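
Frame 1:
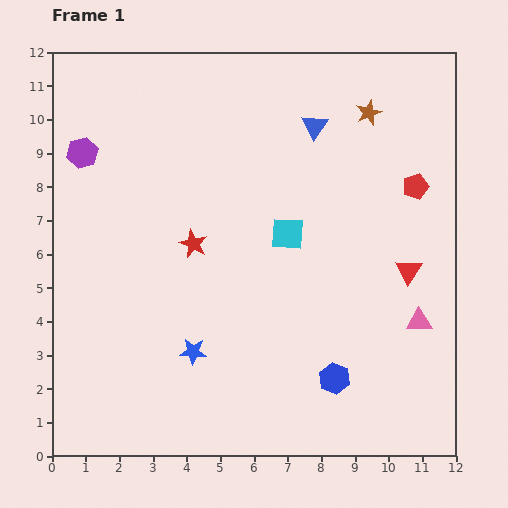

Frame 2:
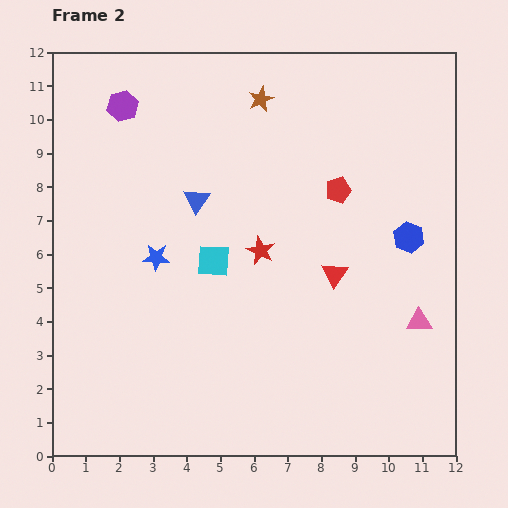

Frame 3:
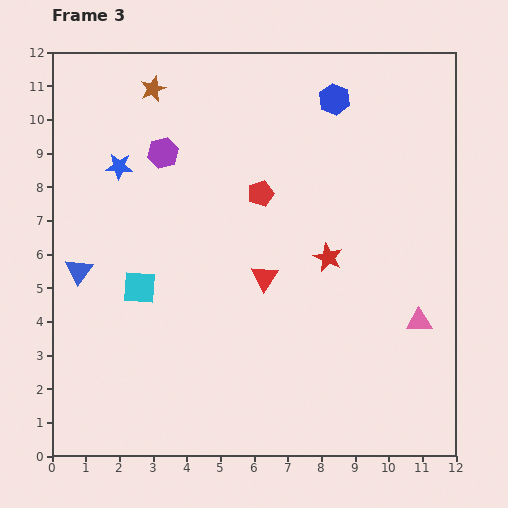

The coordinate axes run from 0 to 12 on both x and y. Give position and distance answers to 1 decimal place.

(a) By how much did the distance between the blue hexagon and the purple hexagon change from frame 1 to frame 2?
-0.7

Distance in frame 1: 10.1. Distance in frame 2: 9.4.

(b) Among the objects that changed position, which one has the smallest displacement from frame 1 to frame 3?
the purple hexagon

(moved 2.4)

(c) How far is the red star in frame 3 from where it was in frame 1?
4.0

The red star moved from (4.2, 6.3) to (8.2, 5.9), a distance of √(4.0² + 0.4²) ≈ 4.0.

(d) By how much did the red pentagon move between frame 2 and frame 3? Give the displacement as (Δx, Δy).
(-2.3, -0.1)

The red pentagon was at (8.5, 7.9) in frame 2 and (6.2, 7.8) in frame 3.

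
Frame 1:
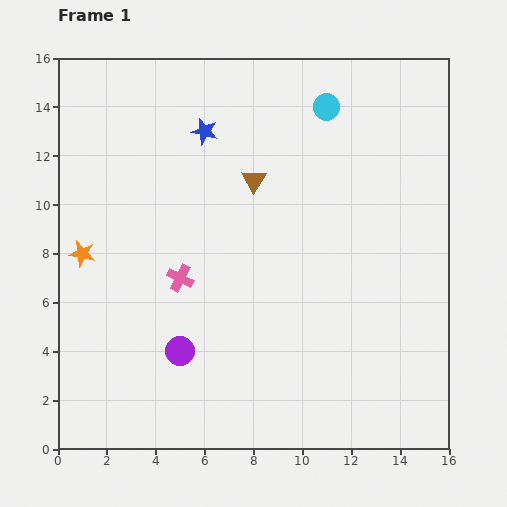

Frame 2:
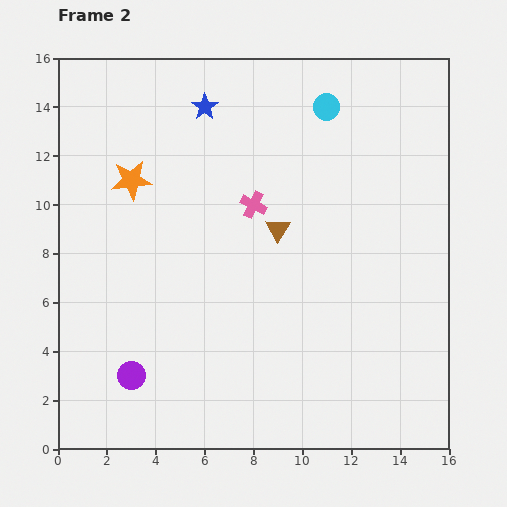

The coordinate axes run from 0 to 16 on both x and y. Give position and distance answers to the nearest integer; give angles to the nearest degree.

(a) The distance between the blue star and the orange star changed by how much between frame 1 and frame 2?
-3

Distance in frame 1: 7. Distance in frame 2: 4.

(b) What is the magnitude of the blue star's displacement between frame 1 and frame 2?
1

The blue star moved from (6, 13) to (6, 14), a distance of √(0² + 1²) ≈ 1.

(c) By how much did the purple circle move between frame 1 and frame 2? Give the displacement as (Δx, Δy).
(-2, -1)

The purple circle was at (5, 4) in frame 1 and (3, 3) in frame 2.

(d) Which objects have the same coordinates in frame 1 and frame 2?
the cyan circle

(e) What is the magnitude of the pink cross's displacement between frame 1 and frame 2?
4

The pink cross moved from (5, 7) to (8, 10), a distance of √(3² + 3²) ≈ 4.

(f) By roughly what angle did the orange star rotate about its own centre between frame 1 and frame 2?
19° counter-clockwise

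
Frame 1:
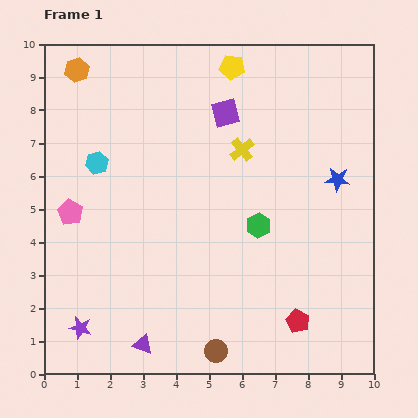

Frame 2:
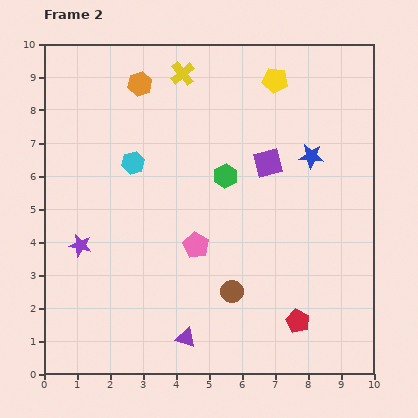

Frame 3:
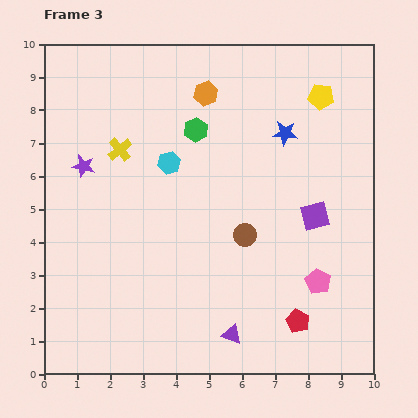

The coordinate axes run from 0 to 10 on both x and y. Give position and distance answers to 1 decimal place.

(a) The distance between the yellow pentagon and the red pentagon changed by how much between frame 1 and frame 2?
-0.7

Distance in frame 1: 8.0. Distance in frame 2: 7.3.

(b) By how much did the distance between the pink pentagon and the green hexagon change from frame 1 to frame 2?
-3.4

Distance in frame 1: 5.7. Distance in frame 2: 2.3.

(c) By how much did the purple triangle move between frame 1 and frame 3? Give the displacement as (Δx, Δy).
(2.7, 0.3)

The purple triangle was at (3.0, 0.9) in frame 1 and (5.7, 1.2) in frame 3.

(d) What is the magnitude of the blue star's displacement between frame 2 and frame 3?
1.1

The blue star moved from (8.1, 6.6) to (7.3, 7.3), a distance of √(0.8² + 0.7²) ≈ 1.1.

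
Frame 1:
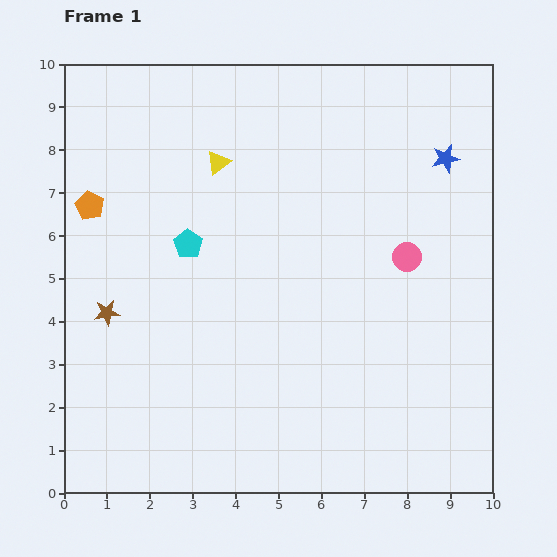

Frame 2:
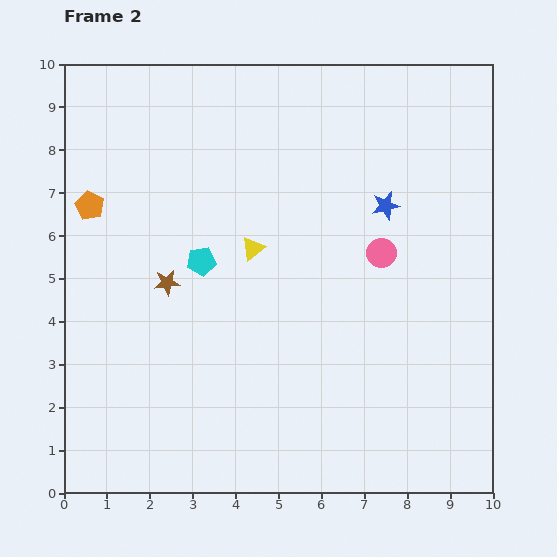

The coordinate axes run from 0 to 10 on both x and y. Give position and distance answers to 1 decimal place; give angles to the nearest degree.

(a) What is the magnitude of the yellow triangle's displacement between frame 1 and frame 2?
2.2

The yellow triangle moved from (3.6, 7.7) to (4.4, 5.7), a distance of √(0.8² + 2.0²) ≈ 2.2.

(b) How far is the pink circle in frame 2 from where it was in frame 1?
0.6

The pink circle moved from (8.0, 5.5) to (7.4, 5.6), a distance of √(0.6² + 0.1²) ≈ 0.6.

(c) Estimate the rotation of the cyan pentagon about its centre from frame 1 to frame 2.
30° clockwise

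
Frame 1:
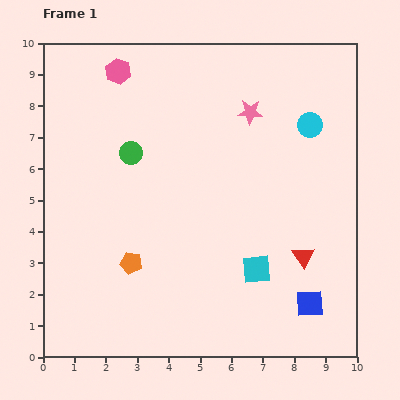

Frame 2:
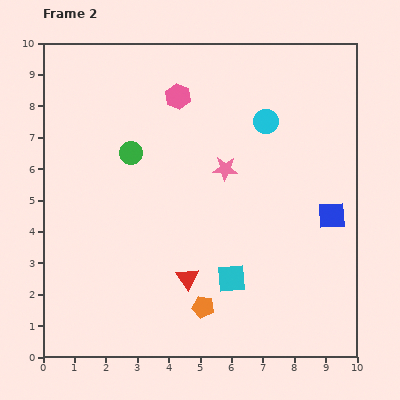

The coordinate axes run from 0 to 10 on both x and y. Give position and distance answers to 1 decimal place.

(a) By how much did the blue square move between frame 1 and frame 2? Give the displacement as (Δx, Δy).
(0.7, 2.8)

The blue square was at (8.5, 1.7) in frame 1 and (9.2, 4.5) in frame 2.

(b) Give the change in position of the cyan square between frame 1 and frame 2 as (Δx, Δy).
(-0.8, -0.3)

The cyan square was at (6.8, 2.8) in frame 1 and (6.0, 2.5) in frame 2.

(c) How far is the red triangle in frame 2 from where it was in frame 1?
3.8

The red triangle moved from (8.3, 3.2) to (4.6, 2.5), a distance of √(3.7² + 0.7²) ≈ 3.8.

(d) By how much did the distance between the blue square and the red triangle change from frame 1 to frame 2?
+3.5

Distance in frame 1: 1.5. Distance in frame 2: 5.0.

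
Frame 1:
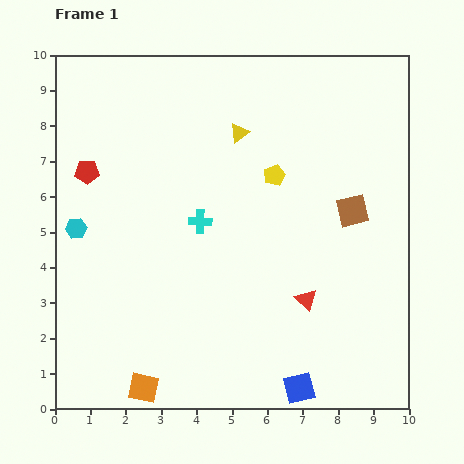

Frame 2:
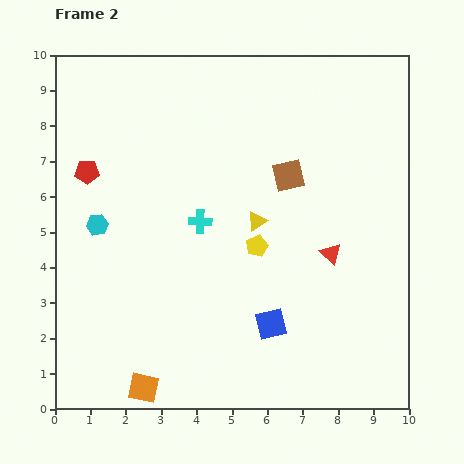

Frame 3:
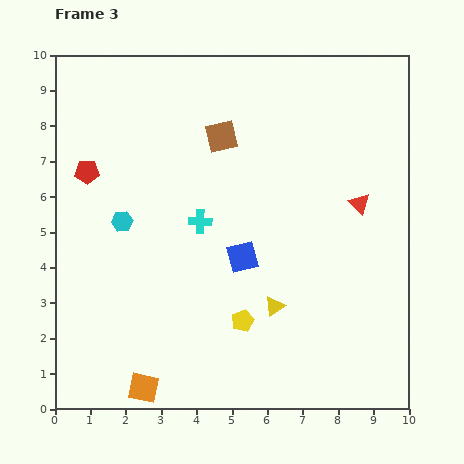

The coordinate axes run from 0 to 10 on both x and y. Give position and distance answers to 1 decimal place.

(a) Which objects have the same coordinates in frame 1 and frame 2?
the cyan cross, the red pentagon, the orange square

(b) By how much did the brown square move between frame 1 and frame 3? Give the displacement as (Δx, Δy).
(-3.7, 2.1)

The brown square was at (8.4, 5.6) in frame 1 and (4.7, 7.7) in frame 3.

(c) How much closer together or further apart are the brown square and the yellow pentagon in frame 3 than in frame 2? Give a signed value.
+3.0

Distance in frame 2: 2.2. Distance in frame 3: 5.2.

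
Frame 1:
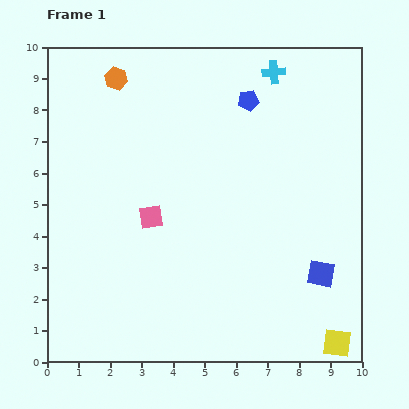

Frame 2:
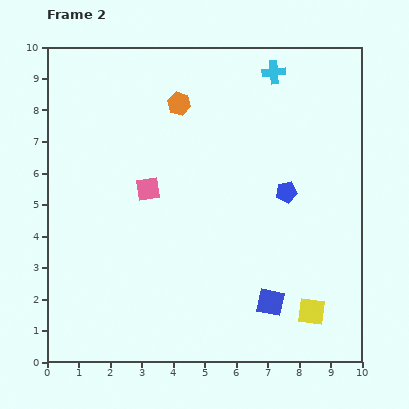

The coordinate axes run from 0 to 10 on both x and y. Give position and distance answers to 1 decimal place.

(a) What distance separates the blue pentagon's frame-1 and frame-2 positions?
3.1

The blue pentagon moved from (6.4, 8.3) to (7.6, 5.4), a distance of √(1.2² + 2.9²) ≈ 3.1.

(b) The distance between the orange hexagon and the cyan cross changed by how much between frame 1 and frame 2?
-1.8

Distance in frame 1: 5.0. Distance in frame 2: 3.2.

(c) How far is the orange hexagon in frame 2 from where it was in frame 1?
2.2

The orange hexagon moved from (2.2, 9.0) to (4.2, 8.2), a distance of √(2.0² + 0.8²) ≈ 2.2.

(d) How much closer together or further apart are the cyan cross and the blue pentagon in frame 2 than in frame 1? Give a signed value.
+2.6

Distance in frame 1: 1.2. Distance in frame 2: 3.8.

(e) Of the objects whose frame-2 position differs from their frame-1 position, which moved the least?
the pink square

(moved 0.9)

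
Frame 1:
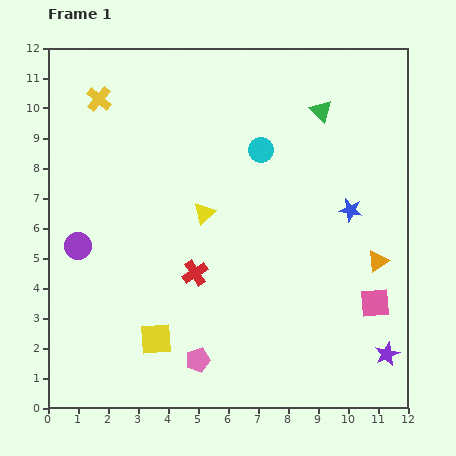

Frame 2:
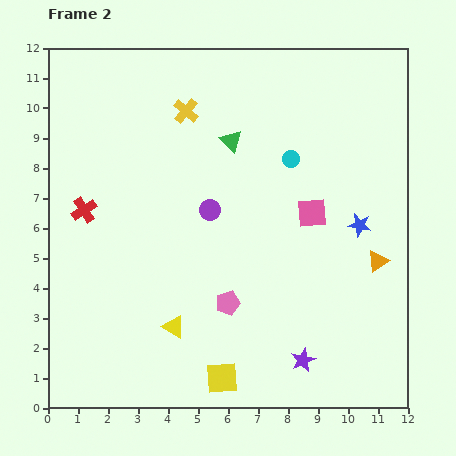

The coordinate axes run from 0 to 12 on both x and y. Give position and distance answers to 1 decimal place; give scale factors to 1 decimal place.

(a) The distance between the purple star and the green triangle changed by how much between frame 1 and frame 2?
-0.7

Distance in frame 1: 8.4. Distance in frame 2: 7.7.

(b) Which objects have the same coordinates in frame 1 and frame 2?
the orange triangle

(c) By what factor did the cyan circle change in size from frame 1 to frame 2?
0.7×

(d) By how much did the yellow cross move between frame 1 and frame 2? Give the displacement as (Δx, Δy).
(2.9, -0.4)

The yellow cross was at (1.7, 10.3) in frame 1 and (4.6, 9.9) in frame 2.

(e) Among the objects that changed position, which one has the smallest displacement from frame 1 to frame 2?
the blue star

(moved 0.6)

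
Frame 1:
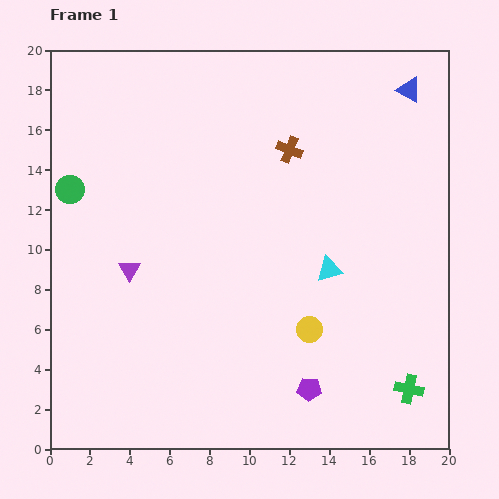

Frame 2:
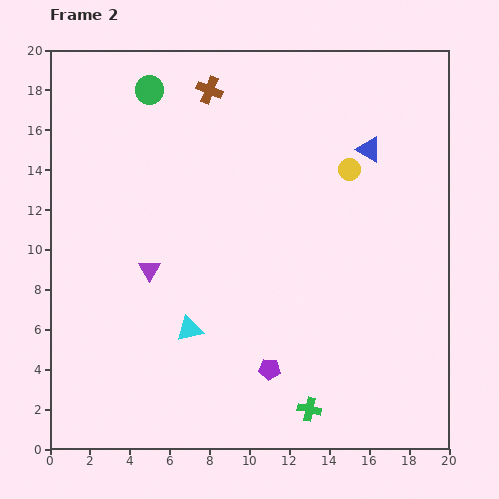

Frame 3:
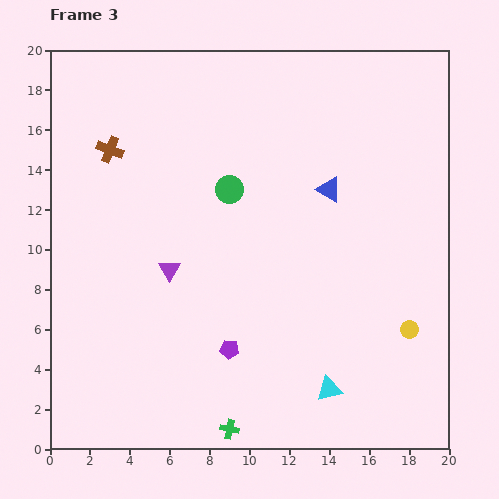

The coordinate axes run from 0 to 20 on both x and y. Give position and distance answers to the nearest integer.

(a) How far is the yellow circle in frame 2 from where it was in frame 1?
8

The yellow circle moved from (13, 6) to (15, 14), a distance of √(2² + 8²) ≈ 8.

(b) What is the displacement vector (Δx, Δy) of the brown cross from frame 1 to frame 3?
(-9, 0)

The brown cross was at (12, 15) in frame 1 and (3, 15) in frame 3.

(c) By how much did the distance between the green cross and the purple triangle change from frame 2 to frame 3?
-2

Distance in frame 2: 11. Distance in frame 3: 9.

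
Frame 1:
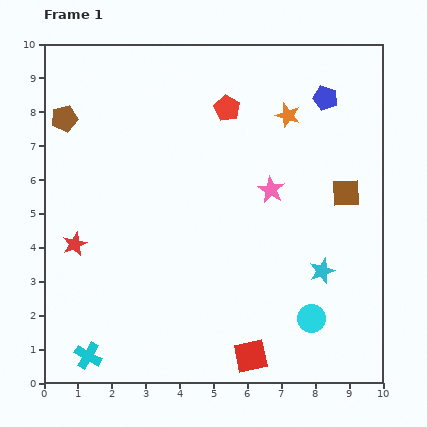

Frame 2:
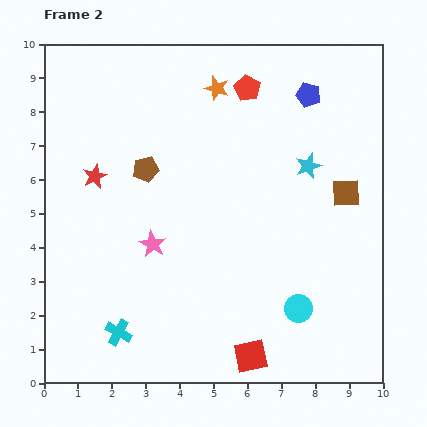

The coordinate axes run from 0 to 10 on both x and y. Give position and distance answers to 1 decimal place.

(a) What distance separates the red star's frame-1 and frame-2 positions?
2.1

The red star moved from (0.9, 4.1) to (1.5, 6.1), a distance of √(0.6² + 2.0²) ≈ 2.1.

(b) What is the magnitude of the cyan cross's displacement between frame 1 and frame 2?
1.1

The cyan cross moved from (1.3, 0.8) to (2.2, 1.5), a distance of √(0.9² + 0.7²) ≈ 1.1.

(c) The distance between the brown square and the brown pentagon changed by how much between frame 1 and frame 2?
-2.7

Distance in frame 1: 8.6. Distance in frame 2: 5.9.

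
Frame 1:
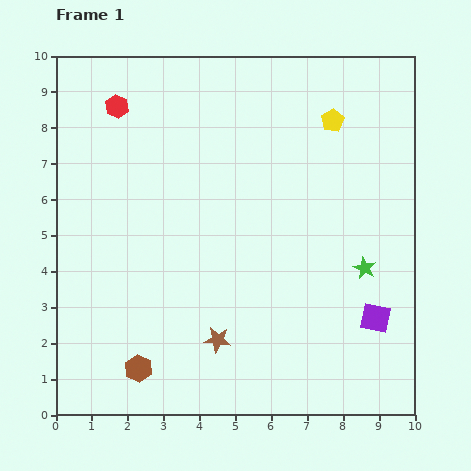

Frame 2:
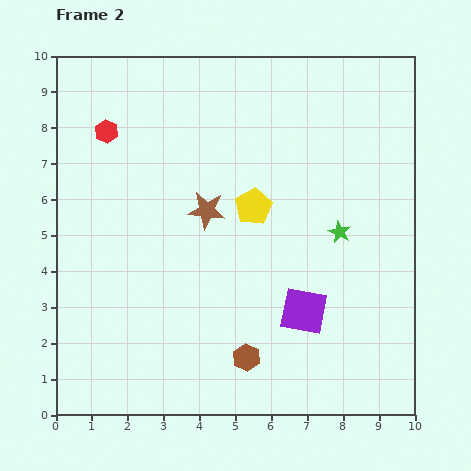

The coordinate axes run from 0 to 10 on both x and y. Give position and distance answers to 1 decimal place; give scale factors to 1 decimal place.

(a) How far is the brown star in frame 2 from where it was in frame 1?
3.6

The brown star moved from (4.5, 2.1) to (4.2, 5.7), a distance of √(0.3² + 3.6²) ≈ 3.6.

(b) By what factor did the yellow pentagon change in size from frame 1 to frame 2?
1.6×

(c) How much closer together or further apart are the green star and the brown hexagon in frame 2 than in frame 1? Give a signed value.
-2.5

Distance in frame 1: 6.9. Distance in frame 2: 4.4.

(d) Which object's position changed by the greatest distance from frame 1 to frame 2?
the brown star

(moved 3.6; next 3.3)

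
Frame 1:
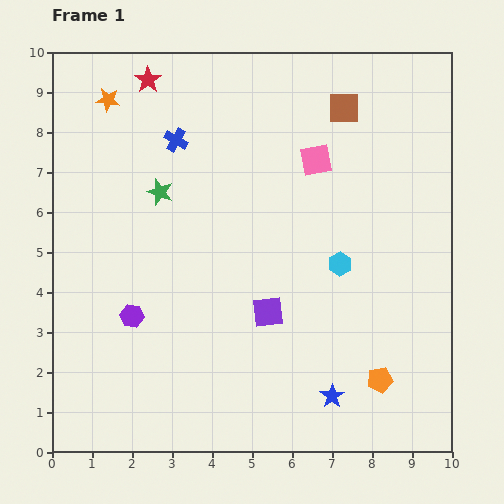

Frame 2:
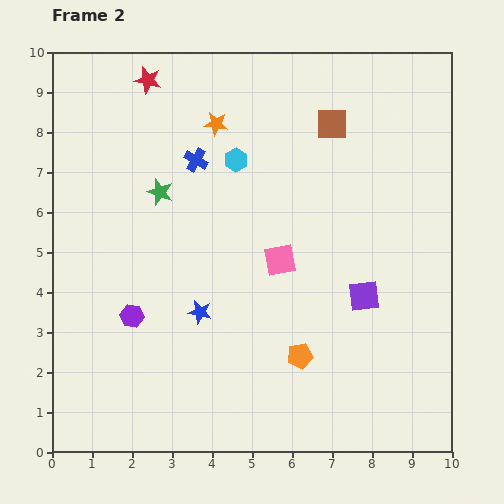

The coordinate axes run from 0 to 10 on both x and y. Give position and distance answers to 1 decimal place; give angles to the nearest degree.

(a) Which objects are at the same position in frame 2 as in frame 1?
the purple hexagon, the green star, the red star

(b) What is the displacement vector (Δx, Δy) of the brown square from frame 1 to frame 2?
(-0.3, -0.4)

The brown square was at (7.3, 8.6) in frame 1 and (7.0, 8.2) in frame 2.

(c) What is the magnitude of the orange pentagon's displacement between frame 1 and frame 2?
2.1

The orange pentagon moved from (8.2, 1.8) to (6.2, 2.4), a distance of √(2.0² + 0.6²) ≈ 2.1.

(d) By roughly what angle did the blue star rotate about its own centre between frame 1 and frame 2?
24° counter-clockwise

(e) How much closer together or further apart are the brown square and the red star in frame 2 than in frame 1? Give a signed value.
-0.2

Distance in frame 1: 4.9. Distance in frame 2: 4.7.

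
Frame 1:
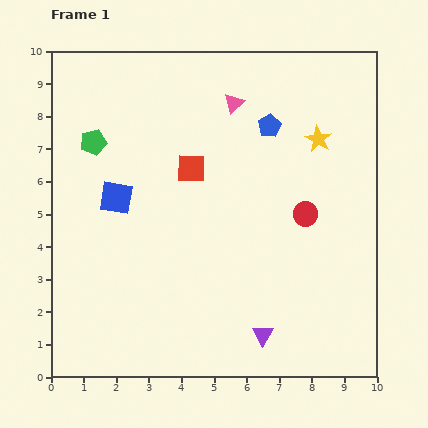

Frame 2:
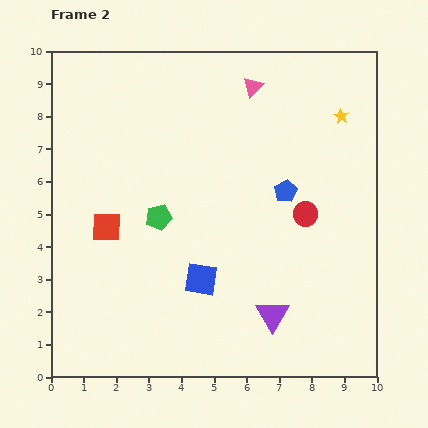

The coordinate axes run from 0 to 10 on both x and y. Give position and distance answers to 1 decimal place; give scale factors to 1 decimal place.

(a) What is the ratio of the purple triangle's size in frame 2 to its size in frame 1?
1.5×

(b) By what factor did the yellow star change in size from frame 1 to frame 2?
0.6×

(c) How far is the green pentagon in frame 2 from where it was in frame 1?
3.0

The green pentagon moved from (1.3, 7.2) to (3.3, 4.9), a distance of √(2.0² + 2.3²) ≈ 3.0.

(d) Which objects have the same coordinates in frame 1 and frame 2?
the red circle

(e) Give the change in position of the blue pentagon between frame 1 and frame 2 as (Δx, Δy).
(0.5, -2.0)

The blue pentagon was at (6.7, 7.7) in frame 1 and (7.2, 5.7) in frame 2.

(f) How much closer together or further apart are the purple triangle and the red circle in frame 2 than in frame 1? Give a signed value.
-0.6

Distance in frame 1: 3.9. Distance in frame 2: 3.3.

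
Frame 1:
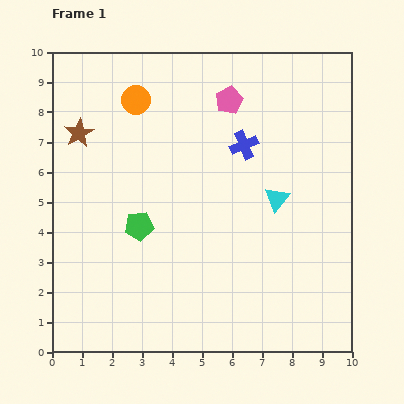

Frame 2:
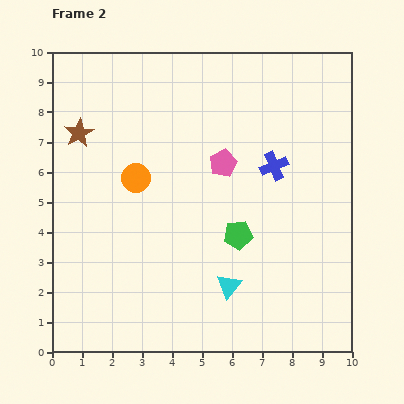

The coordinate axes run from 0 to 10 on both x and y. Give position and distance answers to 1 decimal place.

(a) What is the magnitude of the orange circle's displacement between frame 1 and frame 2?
2.6

The orange circle moved from (2.8, 8.4) to (2.8, 5.8), a distance of √(0.0² + 2.6²) ≈ 2.6.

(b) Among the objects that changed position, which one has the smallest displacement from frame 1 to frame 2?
the blue cross

(moved 1.2)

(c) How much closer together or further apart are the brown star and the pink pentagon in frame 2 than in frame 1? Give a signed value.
-0.2

Distance in frame 1: 5.1. Distance in frame 2: 4.9.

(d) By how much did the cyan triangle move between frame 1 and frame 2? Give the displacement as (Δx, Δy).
(-1.6, -2.9)

The cyan triangle was at (7.5, 5.1) in frame 1 and (5.9, 2.2) in frame 2.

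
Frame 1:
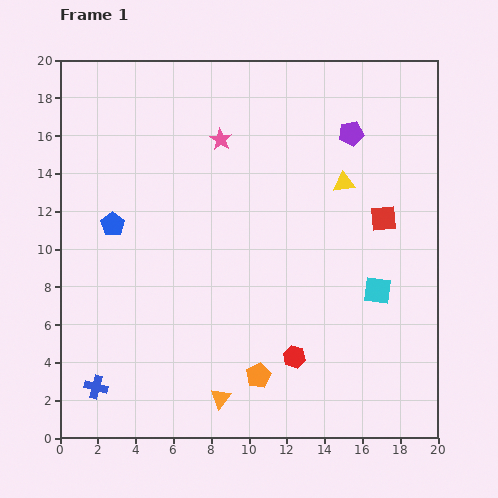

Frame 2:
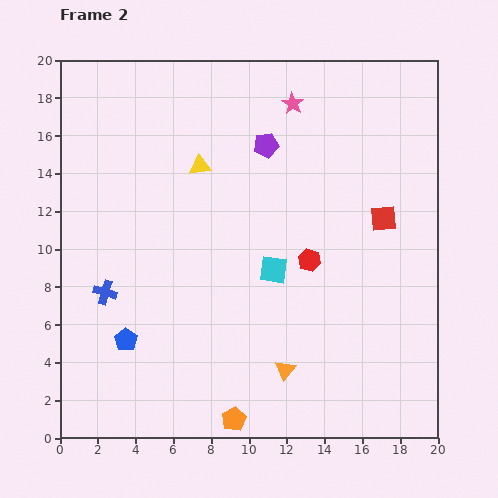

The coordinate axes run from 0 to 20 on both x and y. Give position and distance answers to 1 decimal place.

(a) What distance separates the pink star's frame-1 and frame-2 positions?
4.2

The pink star moved from (8.5, 15.8) to (12.3, 17.7), a distance of √(3.8² + 1.9²) ≈ 4.2.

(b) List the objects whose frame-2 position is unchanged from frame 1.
the red square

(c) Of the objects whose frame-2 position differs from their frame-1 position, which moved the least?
the orange pentagon

(moved 2.6)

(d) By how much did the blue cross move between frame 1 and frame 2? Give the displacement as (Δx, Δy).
(0.5, 5.0)

The blue cross was at (1.9, 2.7) in frame 1 and (2.4, 7.7) in frame 2.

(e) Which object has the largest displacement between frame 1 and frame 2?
the yellow triangle

(moved 7.7; next 6.1)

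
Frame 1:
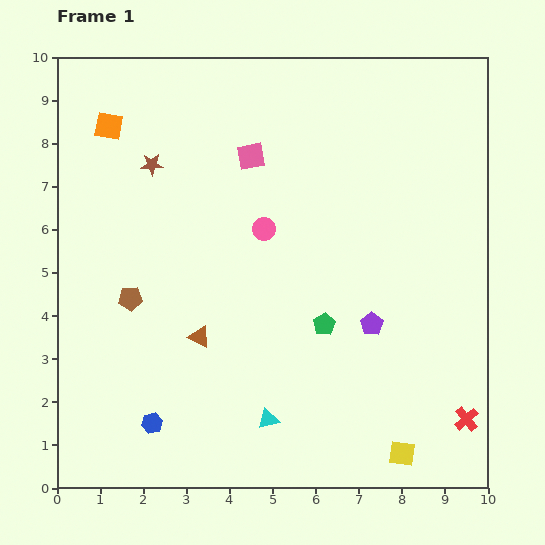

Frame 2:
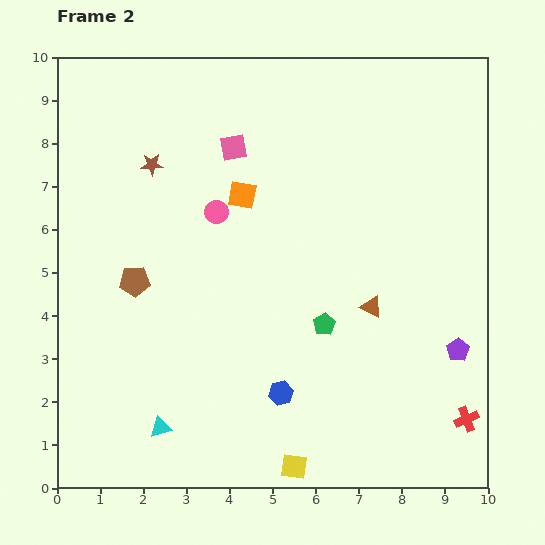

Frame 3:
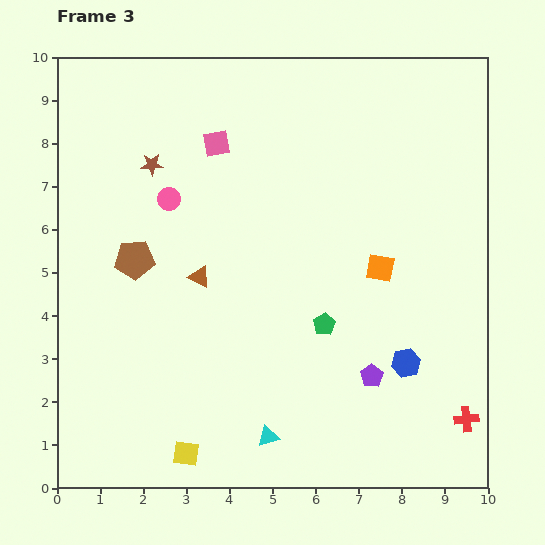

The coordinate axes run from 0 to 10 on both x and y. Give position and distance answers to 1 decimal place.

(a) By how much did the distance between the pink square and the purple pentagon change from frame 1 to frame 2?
+2.2

Distance in frame 1: 4.8. Distance in frame 2: 7.0.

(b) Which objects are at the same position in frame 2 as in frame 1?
the red cross, the green pentagon, the brown star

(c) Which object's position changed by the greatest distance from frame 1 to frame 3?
the orange square

(moved 7.1; next 6.1)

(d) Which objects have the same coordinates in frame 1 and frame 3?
the red cross, the green pentagon, the brown star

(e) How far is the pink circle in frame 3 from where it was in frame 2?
1.1

The pink circle moved from (3.7, 6.4) to (2.6, 6.7), a distance of √(1.1² + 0.3²) ≈ 1.1.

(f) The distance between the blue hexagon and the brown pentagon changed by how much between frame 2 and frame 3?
+2.4

Distance in frame 2: 4.3. Distance in frame 3: 6.7.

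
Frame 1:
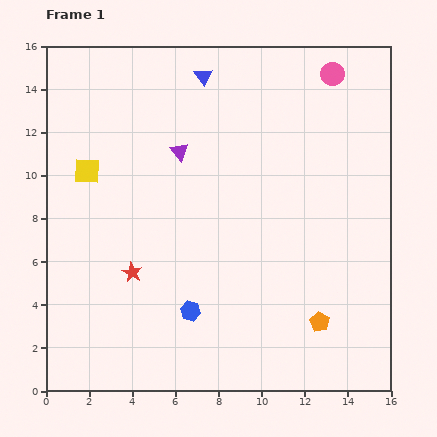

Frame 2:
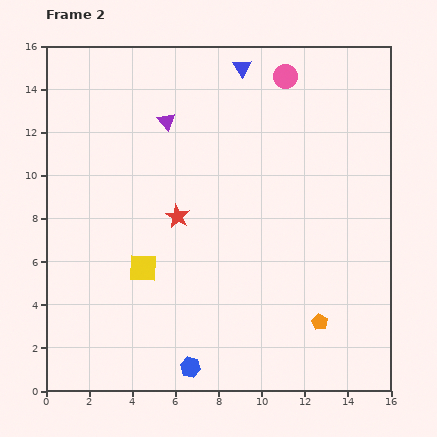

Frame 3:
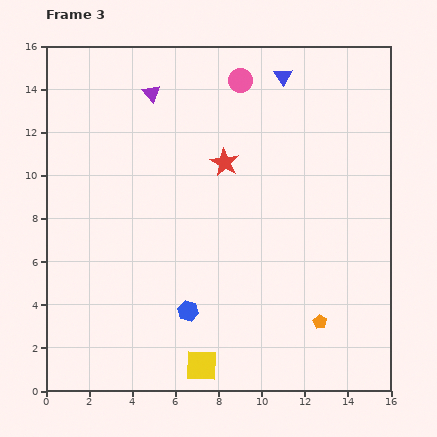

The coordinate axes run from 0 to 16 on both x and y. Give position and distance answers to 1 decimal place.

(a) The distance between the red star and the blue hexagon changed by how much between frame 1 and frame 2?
+3.8

Distance in frame 1: 3.2. Distance in frame 2: 7.0.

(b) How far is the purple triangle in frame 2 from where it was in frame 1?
1.5

The purple triangle moved from (6.2, 11.1) to (5.6, 12.5), a distance of √(0.6² + 1.4²) ≈ 1.5.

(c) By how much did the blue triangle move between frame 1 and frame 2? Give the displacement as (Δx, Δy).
(1.8, 0.4)

The blue triangle was at (7.3, 14.6) in frame 1 and (9.1, 15.0) in frame 2.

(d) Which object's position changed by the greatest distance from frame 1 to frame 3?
the yellow square

(moved 10.4; next 6.7)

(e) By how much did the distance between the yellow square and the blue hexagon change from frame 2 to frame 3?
-2.5

Distance in frame 2: 5.1. Distance in frame 3: 2.6.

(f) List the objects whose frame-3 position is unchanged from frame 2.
the orange pentagon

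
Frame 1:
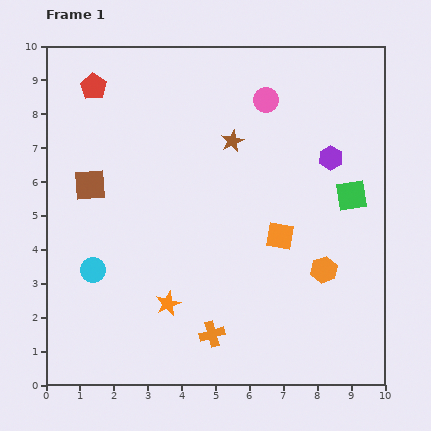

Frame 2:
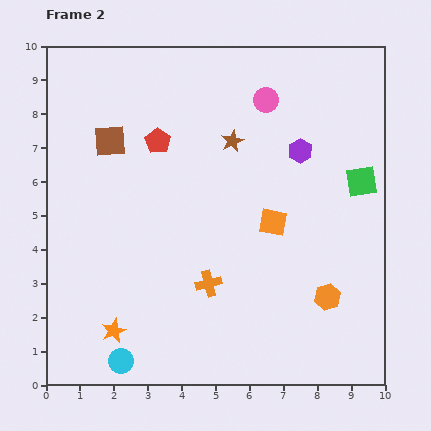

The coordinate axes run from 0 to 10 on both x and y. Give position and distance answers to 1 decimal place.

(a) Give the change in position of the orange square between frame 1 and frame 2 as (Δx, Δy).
(-0.2, 0.4)

The orange square was at (6.9, 4.4) in frame 1 and (6.7, 4.8) in frame 2.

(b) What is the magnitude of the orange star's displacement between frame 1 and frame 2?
1.8

The orange star moved from (3.6, 2.4) to (2.0, 1.6), a distance of √(1.6² + 0.8²) ≈ 1.8.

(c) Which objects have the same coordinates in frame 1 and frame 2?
the pink circle, the brown star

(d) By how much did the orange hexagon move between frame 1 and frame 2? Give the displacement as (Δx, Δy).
(0.1, -0.8)

The orange hexagon was at (8.2, 3.4) in frame 1 and (8.3, 2.6) in frame 2.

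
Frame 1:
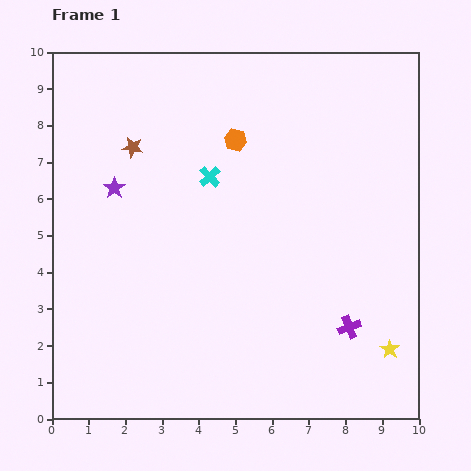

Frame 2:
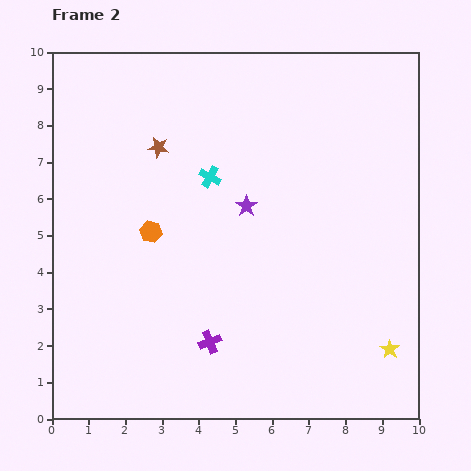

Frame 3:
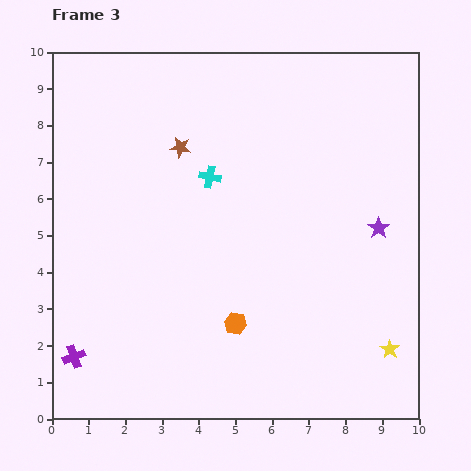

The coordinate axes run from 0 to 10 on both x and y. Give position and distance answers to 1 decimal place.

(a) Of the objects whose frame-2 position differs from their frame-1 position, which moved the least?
the brown star

(moved 0.7)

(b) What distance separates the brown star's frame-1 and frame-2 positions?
0.7

The brown star moved from (2.2, 7.4) to (2.9, 7.4), a distance of √(0.7² + 0.0²) ≈ 0.7.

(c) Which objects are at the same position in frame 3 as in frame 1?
the cyan cross, the yellow star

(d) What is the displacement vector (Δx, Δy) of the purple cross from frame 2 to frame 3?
(-3.7, -0.4)

The purple cross was at (4.3, 2.1) in frame 2 and (0.6, 1.7) in frame 3.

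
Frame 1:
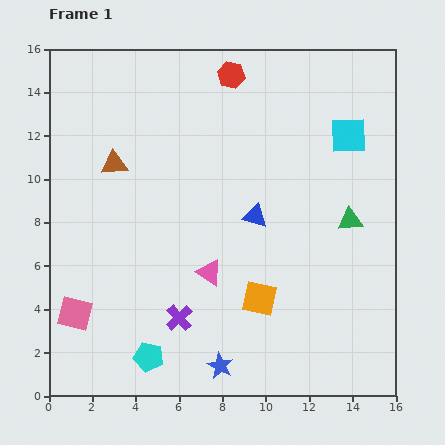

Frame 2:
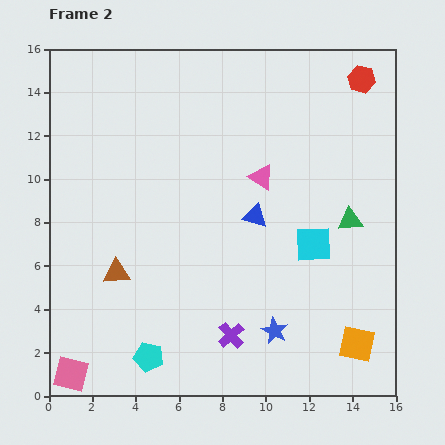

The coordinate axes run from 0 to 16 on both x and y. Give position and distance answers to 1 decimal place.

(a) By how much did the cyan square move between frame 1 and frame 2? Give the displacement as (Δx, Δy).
(-1.6, -5.0)

The cyan square was at (13.8, 12.0) in frame 1 and (12.2, 7.0) in frame 2.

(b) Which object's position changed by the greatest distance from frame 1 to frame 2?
the red hexagon

(moved 6.0; next 5.2)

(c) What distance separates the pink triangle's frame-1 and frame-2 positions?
5.0

The pink triangle moved from (7.4, 5.7) to (9.8, 10.1), a distance of √(2.4² + 4.4²) ≈ 5.0.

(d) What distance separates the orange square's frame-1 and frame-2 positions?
5.0

The orange square moved from (9.7, 4.5) to (14.2, 2.4), a distance of √(4.5² + 2.1²) ≈ 5.0.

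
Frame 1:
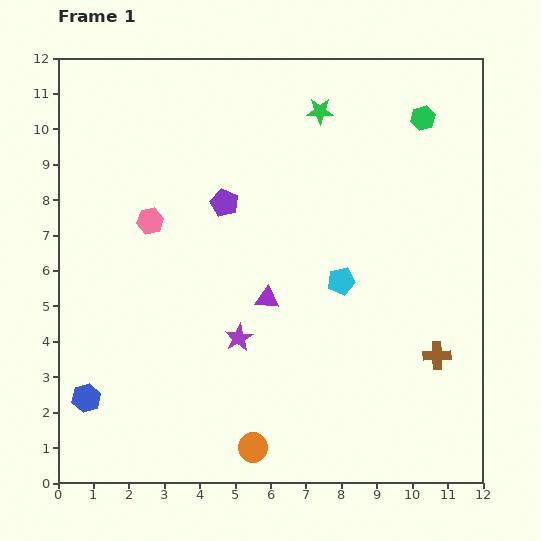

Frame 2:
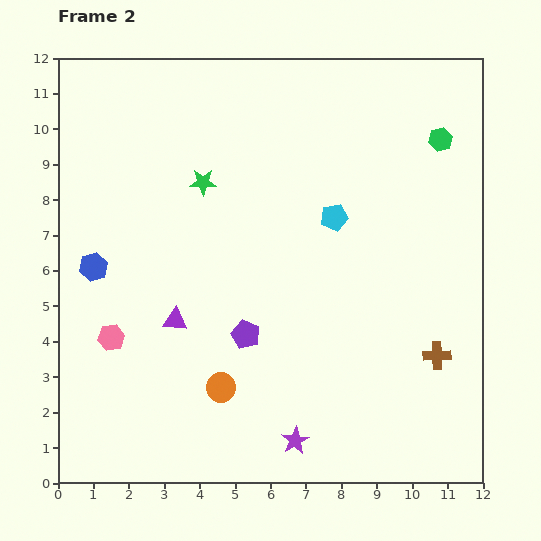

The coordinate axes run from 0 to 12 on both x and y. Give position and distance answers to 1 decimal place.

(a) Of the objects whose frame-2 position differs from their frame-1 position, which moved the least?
the green hexagon

(moved 0.8)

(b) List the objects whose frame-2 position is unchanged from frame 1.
the brown cross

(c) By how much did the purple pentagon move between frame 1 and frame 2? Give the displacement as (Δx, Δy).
(0.6, -3.7)

The purple pentagon was at (4.7, 7.9) in frame 1 and (5.3, 4.2) in frame 2.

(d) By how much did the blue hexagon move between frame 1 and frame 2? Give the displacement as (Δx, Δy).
(0.2, 3.7)

The blue hexagon was at (0.8, 2.4) in frame 1 and (1.0, 6.1) in frame 2.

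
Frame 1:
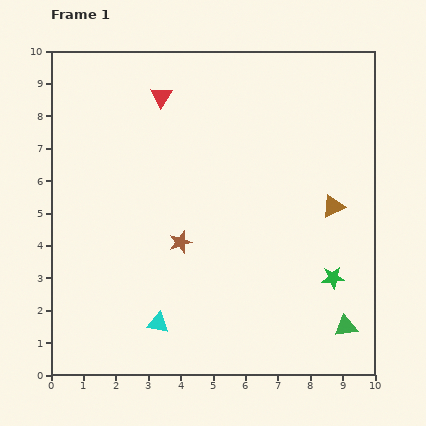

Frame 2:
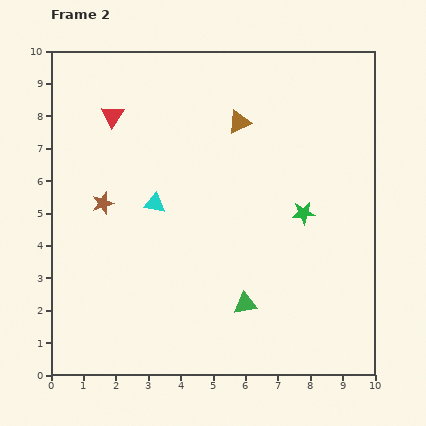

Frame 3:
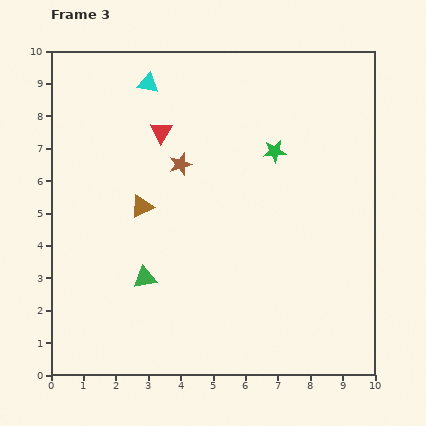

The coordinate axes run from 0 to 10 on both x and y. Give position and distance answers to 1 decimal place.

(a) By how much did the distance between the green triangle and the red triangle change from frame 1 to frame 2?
-2.0

Distance in frame 1: 9.1. Distance in frame 2: 7.1.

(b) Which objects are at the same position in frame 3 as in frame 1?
none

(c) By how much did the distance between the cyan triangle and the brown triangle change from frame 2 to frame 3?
+0.2

Distance in frame 2: 3.6. Distance in frame 3: 3.8.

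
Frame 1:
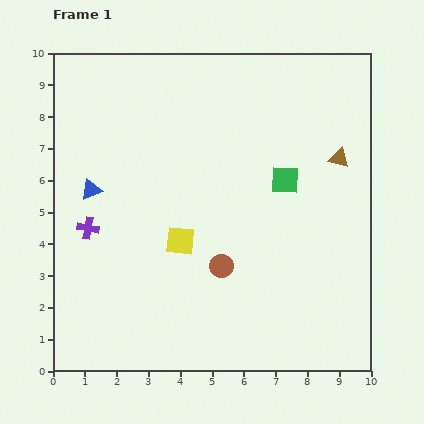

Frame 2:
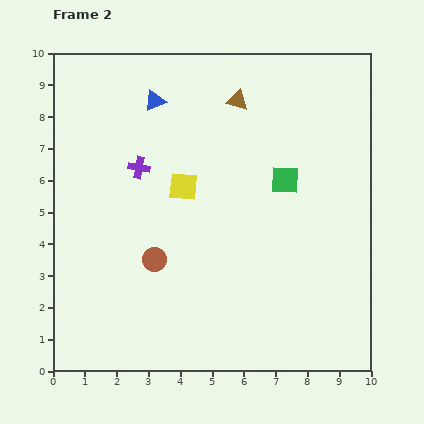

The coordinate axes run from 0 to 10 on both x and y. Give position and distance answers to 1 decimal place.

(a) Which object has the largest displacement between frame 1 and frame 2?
the brown triangle

(moved 3.7; next 3.4)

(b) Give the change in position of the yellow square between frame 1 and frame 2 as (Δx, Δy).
(0.1, 1.7)

The yellow square was at (4.0, 4.1) in frame 1 and (4.1, 5.8) in frame 2.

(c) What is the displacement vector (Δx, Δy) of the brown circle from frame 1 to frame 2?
(-2.1, 0.2)

The brown circle was at (5.3, 3.3) in frame 1 and (3.2, 3.5) in frame 2.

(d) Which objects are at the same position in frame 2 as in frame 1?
the green square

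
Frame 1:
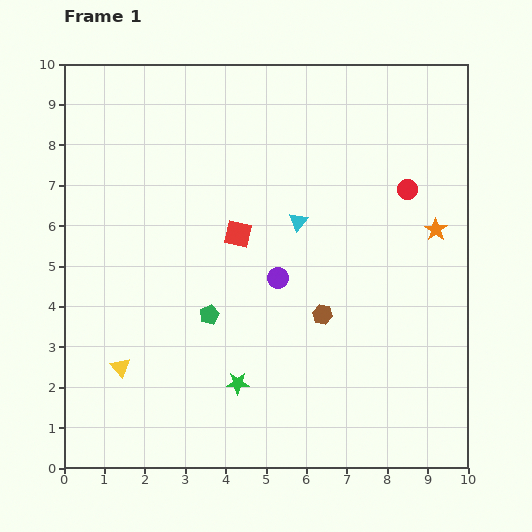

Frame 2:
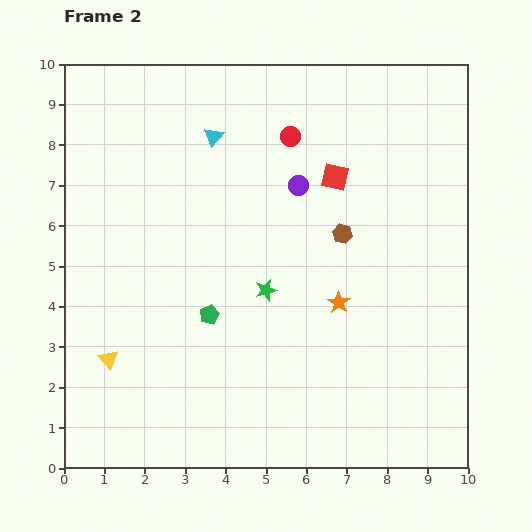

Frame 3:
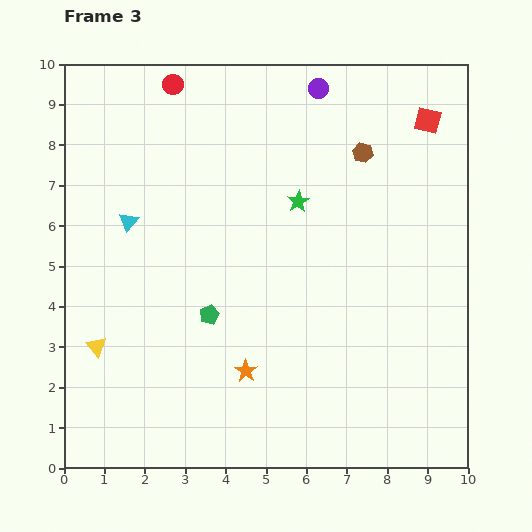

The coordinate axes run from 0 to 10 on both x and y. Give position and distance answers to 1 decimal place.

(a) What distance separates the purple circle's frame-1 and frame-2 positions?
2.4

The purple circle moved from (5.3, 4.7) to (5.8, 7.0), a distance of √(0.5² + 2.3²) ≈ 2.4.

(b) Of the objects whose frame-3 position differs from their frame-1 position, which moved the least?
the yellow triangle

(moved 0.8)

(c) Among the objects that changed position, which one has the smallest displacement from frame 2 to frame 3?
the yellow triangle

(moved 0.4)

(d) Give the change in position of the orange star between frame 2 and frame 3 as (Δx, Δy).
(-2.3, -1.7)

The orange star was at (6.8, 4.1) in frame 2 and (4.5, 2.4) in frame 3.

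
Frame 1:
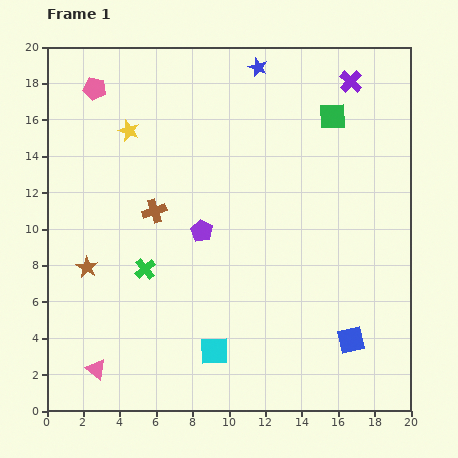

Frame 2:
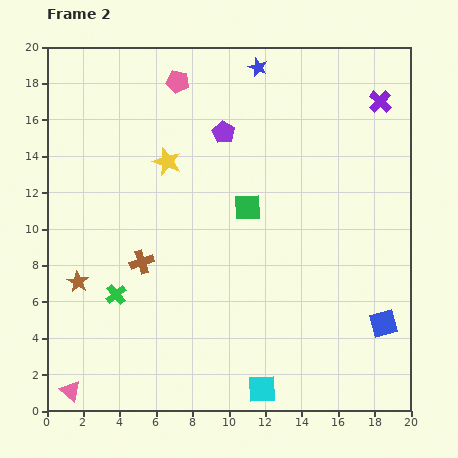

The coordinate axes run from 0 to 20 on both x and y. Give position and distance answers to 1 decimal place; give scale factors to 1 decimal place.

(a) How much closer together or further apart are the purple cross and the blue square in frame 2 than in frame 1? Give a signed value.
-2.0

Distance in frame 1: 14.2. Distance in frame 2: 12.2.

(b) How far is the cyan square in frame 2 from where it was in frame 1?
3.3

The cyan square moved from (9.2, 3.3) to (11.8, 1.2), a distance of √(2.6² + 2.1²) ≈ 3.3.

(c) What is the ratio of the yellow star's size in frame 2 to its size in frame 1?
1.3×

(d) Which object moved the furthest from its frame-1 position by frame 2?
the green square

(moved 6.9; next 5.5)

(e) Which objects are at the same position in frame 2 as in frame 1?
the blue star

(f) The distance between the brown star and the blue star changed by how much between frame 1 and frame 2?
+0.9

Distance in frame 1: 14.5. Distance in frame 2: 15.4.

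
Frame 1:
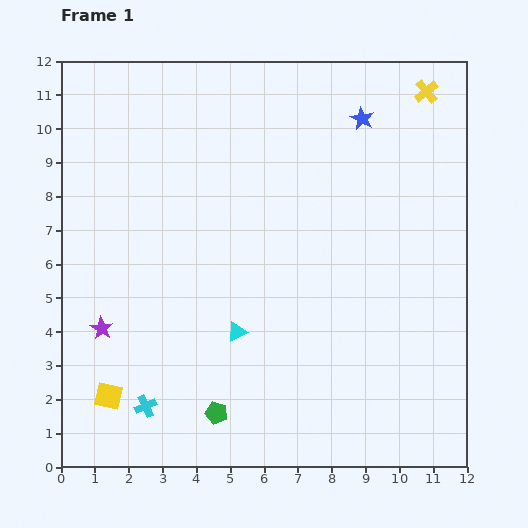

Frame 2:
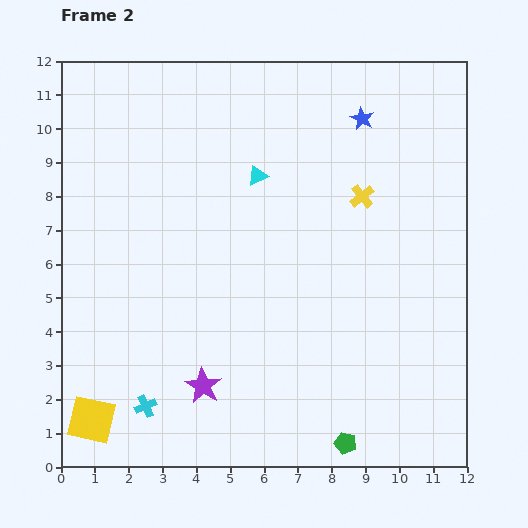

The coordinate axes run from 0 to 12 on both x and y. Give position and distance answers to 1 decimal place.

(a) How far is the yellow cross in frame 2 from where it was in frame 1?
3.6

The yellow cross moved from (10.8, 11.1) to (8.9, 8.0), a distance of √(1.9² + 3.1²) ≈ 3.6.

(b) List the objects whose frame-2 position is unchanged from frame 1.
the blue star, the cyan cross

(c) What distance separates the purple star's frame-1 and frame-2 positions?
3.4

The purple star moved from (1.2, 4.1) to (4.2, 2.4), a distance of √(3.0² + 1.7²) ≈ 3.4.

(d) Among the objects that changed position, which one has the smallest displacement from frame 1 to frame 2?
the yellow square

(moved 0.9)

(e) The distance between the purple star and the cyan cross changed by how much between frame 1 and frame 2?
-0.8

Distance in frame 1: 2.6. Distance in frame 2: 1.8.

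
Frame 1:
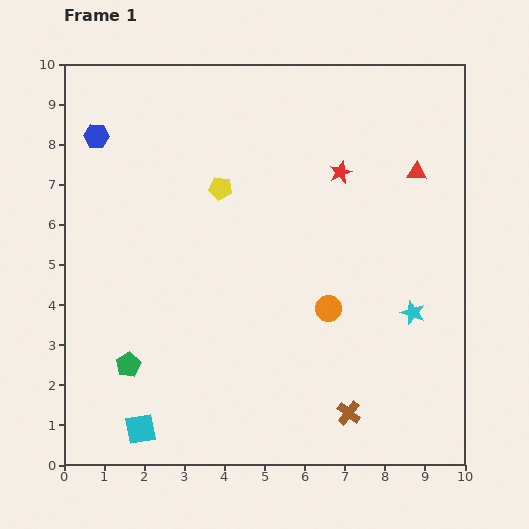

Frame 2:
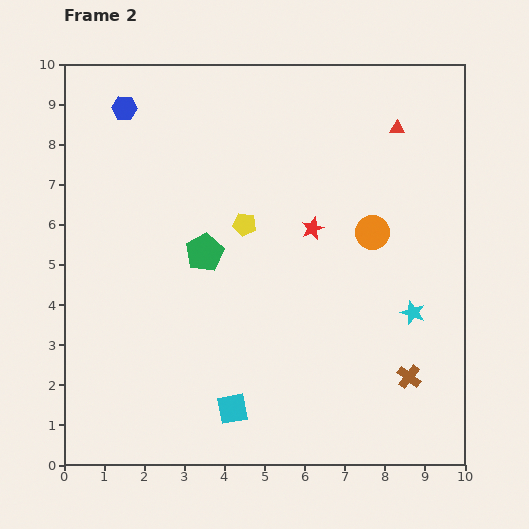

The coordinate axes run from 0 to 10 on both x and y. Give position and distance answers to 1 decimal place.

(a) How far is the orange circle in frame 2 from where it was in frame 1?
2.2

The orange circle moved from (6.6, 3.9) to (7.7, 5.8), a distance of √(1.1² + 1.9²) ≈ 2.2.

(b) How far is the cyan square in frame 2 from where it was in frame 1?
2.4

The cyan square moved from (1.9, 0.9) to (4.2, 1.4), a distance of √(2.3² + 0.5²) ≈ 2.4.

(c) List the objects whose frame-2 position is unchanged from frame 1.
the cyan star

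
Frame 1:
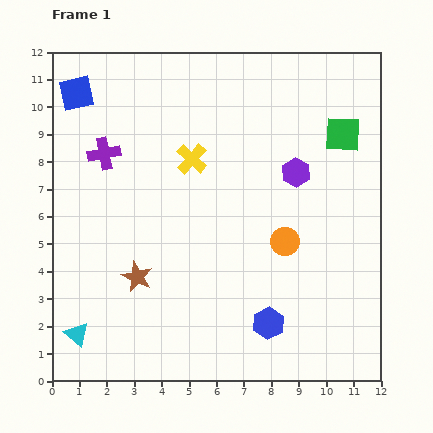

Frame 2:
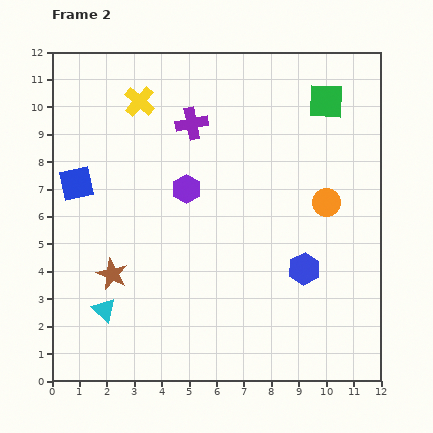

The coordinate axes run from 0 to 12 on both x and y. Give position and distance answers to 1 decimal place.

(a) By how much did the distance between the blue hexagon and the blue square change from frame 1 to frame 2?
-2.0

Distance in frame 1: 10.9. Distance in frame 2: 8.9.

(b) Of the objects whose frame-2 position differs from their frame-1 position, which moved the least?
the brown star

(moved 0.9)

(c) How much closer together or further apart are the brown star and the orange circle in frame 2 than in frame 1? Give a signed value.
+2.6

Distance in frame 1: 5.6. Distance in frame 2: 8.2.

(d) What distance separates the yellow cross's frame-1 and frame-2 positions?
2.8

The yellow cross moved from (5.1, 8.1) to (3.2, 10.2), a distance of √(1.9² + 2.1²) ≈ 2.8.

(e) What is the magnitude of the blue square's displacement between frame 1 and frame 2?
3.3

The blue square moved from (0.9, 10.5) to (0.9, 7.2), a distance of √(0.0² + 3.3²) ≈ 3.3.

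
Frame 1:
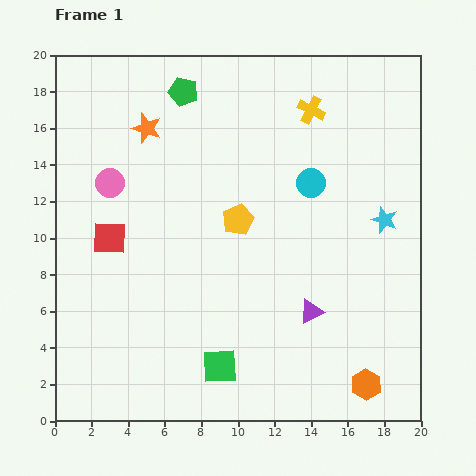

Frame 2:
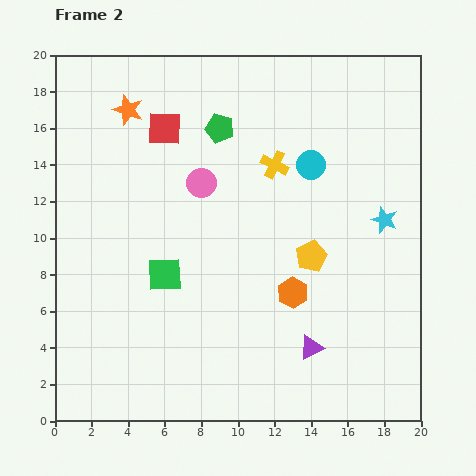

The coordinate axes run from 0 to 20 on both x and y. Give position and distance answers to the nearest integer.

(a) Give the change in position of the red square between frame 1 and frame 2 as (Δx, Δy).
(3, 6)

The red square was at (3, 10) in frame 1 and (6, 16) in frame 2.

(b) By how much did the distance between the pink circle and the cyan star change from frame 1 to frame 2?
-5

Distance in frame 1: 15. Distance in frame 2: 10.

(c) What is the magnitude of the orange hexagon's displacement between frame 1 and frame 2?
6

The orange hexagon moved from (17, 2) to (13, 7), a distance of √(4² + 5²) ≈ 6.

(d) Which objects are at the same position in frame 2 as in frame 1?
the cyan star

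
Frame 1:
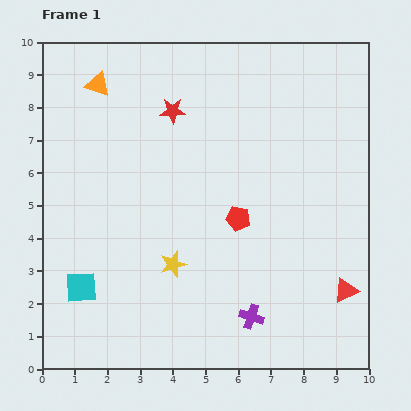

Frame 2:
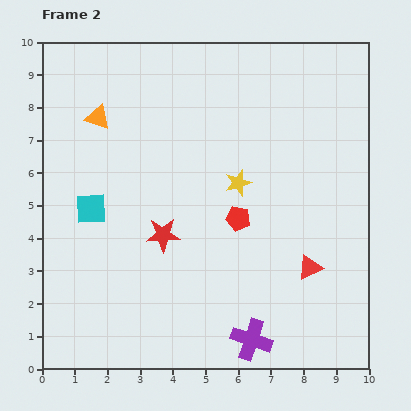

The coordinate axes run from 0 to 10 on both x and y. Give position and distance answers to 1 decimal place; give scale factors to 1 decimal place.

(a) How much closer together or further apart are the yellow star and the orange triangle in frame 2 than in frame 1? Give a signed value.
-1.3

Distance in frame 1: 6.0. Distance in frame 2: 4.7.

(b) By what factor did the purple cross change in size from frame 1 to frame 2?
1.7×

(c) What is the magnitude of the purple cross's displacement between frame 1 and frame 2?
0.7

The purple cross moved from (6.4, 1.6) to (6.4, 0.9), a distance of √(0.0² + 0.7²) ≈ 0.7.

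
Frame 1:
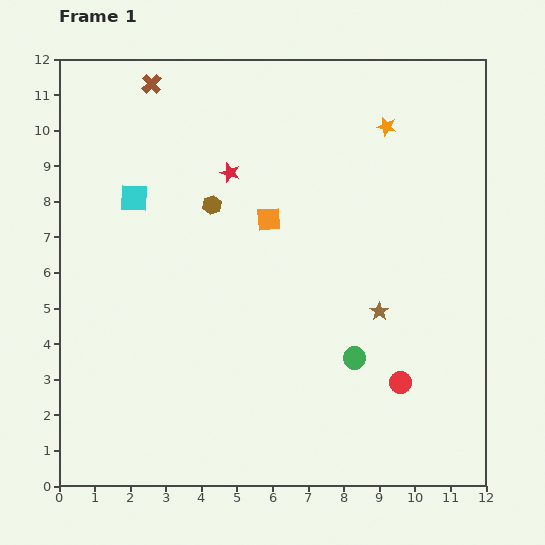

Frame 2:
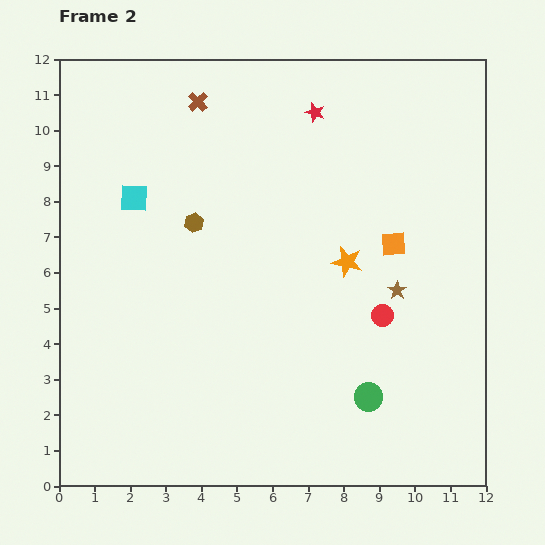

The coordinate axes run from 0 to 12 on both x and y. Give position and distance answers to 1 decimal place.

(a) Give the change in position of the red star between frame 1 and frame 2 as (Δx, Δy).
(2.4, 1.7)

The red star was at (4.8, 8.8) in frame 1 and (7.2, 10.5) in frame 2.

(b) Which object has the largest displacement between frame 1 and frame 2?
the orange star

(moved 4.0; next 3.6)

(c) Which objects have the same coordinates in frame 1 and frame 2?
the cyan square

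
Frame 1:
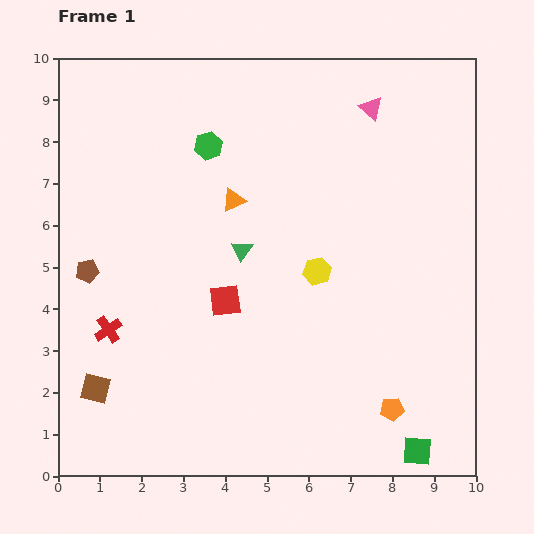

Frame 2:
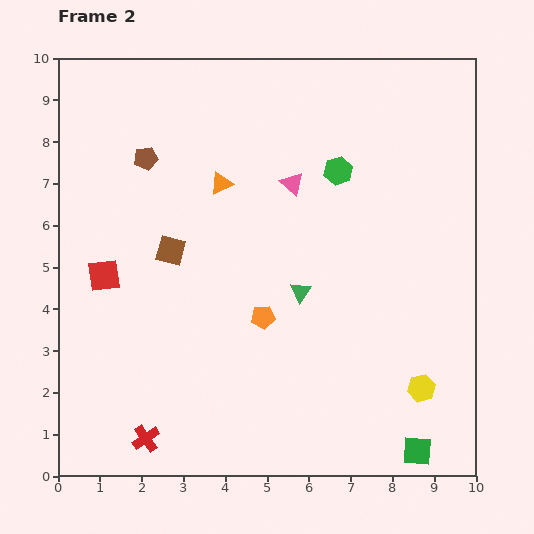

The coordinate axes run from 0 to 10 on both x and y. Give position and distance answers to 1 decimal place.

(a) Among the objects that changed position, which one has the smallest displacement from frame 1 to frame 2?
the orange triangle

(moved 0.5)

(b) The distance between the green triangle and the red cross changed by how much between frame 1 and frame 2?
+1.4

Distance in frame 1: 3.7. Distance in frame 2: 5.1.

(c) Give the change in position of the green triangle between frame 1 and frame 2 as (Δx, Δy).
(1.4, -1.0)

The green triangle was at (4.4, 5.4) in frame 1 and (5.8, 4.4) in frame 2.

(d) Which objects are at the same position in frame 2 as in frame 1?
the green square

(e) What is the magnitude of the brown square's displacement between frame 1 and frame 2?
3.8

The brown square moved from (0.9, 2.1) to (2.7, 5.4), a distance of √(1.8² + 3.3²) ≈ 3.8.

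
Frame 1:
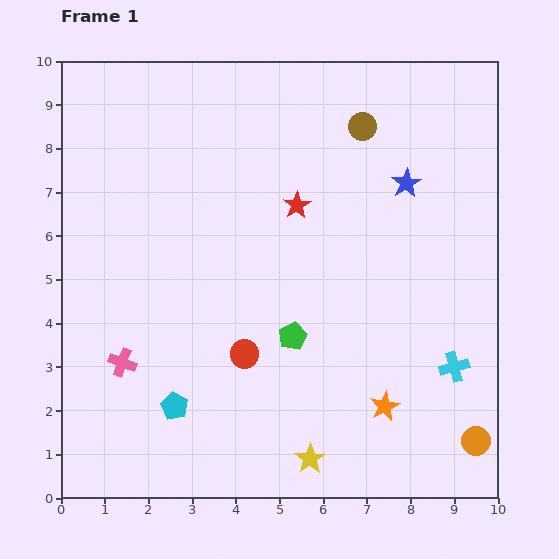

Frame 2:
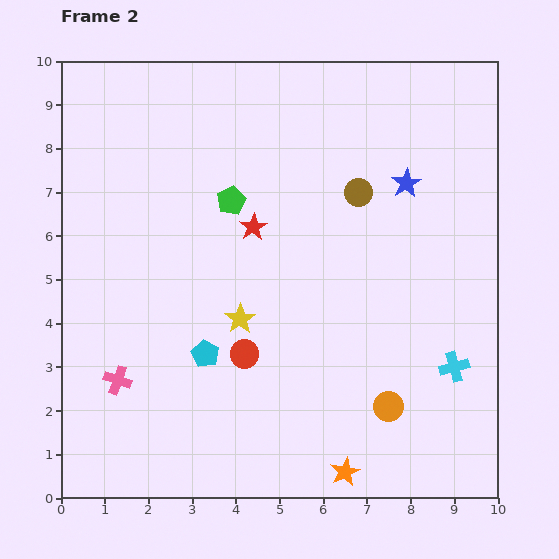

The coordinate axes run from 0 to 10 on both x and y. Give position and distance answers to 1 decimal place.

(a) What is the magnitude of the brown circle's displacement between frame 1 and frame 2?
1.5

The brown circle moved from (6.9, 8.5) to (6.8, 7.0), a distance of √(0.1² + 1.5²) ≈ 1.5.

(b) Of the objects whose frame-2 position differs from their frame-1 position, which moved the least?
the pink cross

(moved 0.4)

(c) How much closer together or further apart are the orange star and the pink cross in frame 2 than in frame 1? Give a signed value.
-0.5

Distance in frame 1: 6.1. Distance in frame 2: 5.6.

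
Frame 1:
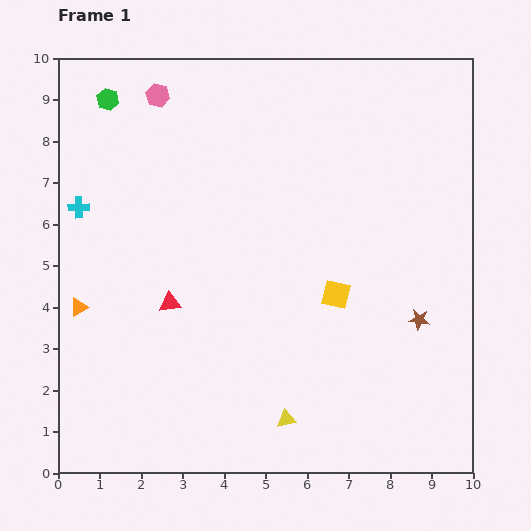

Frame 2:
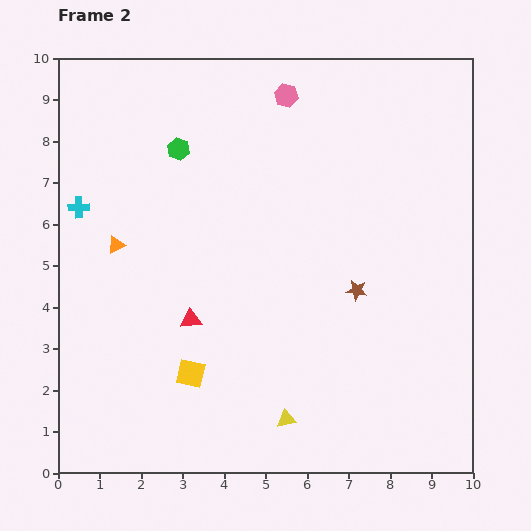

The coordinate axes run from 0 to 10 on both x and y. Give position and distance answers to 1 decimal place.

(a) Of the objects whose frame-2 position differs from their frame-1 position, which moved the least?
the red triangle

(moved 0.6)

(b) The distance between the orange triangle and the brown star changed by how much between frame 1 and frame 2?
-2.3

Distance in frame 1: 8.2. Distance in frame 2: 5.9.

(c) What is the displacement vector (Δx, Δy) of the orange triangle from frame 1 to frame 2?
(0.9, 1.5)

The orange triangle was at (0.5, 4.0) in frame 1 and (1.4, 5.5) in frame 2.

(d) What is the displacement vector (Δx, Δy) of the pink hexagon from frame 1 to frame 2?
(3.1, 0.0)

The pink hexagon was at (2.4, 9.1) in frame 1 and (5.5, 9.1) in frame 2.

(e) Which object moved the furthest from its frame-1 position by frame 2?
the yellow square

(moved 4.0; next 3.1)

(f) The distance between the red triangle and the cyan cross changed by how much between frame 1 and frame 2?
+0.6

Distance in frame 1: 3.2. Distance in frame 2: 3.8.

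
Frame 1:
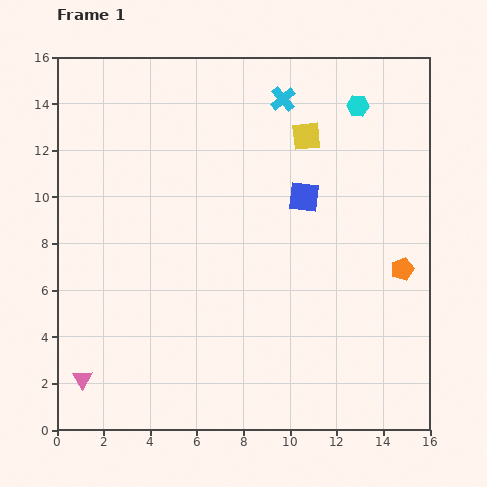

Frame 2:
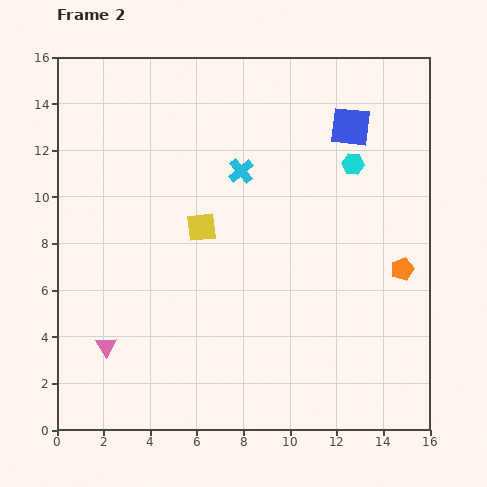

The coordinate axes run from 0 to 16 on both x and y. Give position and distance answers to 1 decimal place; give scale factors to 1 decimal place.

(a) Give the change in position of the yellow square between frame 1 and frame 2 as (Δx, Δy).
(-4.5, -3.9)

The yellow square was at (10.7, 12.6) in frame 1 and (6.2, 8.7) in frame 2.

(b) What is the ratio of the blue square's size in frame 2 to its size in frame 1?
1.3×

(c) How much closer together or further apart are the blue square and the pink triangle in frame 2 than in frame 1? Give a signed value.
+1.8

Distance in frame 1: 12.3. Distance in frame 2: 14.1.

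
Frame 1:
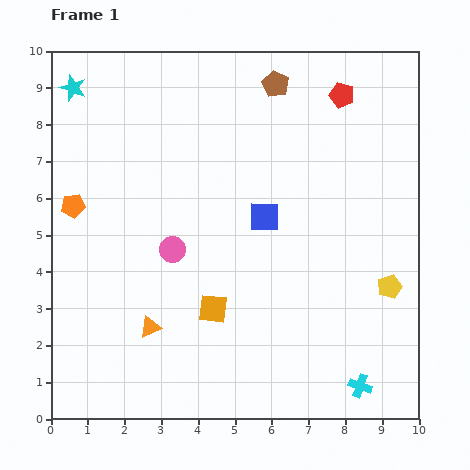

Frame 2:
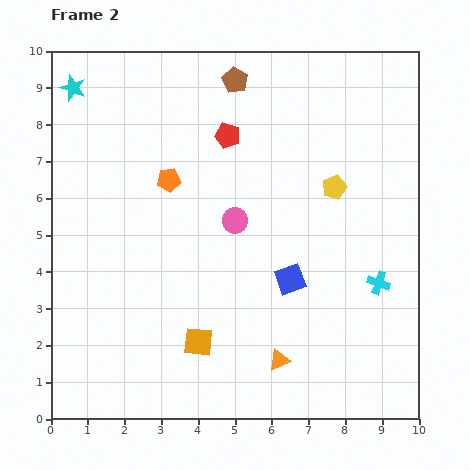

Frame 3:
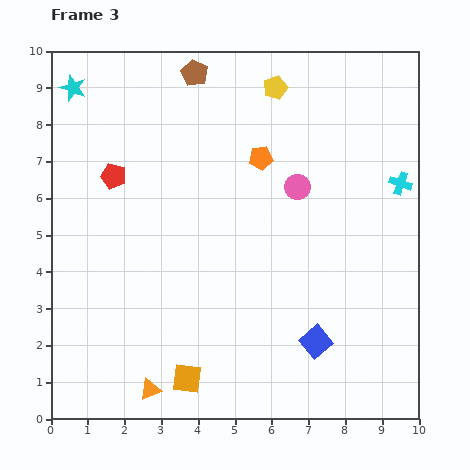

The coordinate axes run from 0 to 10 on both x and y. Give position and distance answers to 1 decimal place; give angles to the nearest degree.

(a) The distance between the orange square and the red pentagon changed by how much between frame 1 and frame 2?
-1.1

Distance in frame 1: 6.8. Distance in frame 2: 5.7.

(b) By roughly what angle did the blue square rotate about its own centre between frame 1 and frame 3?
40° counter-clockwise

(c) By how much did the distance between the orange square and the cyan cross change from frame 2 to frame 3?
+2.7

Distance in frame 2: 5.2. Distance in frame 3: 7.9.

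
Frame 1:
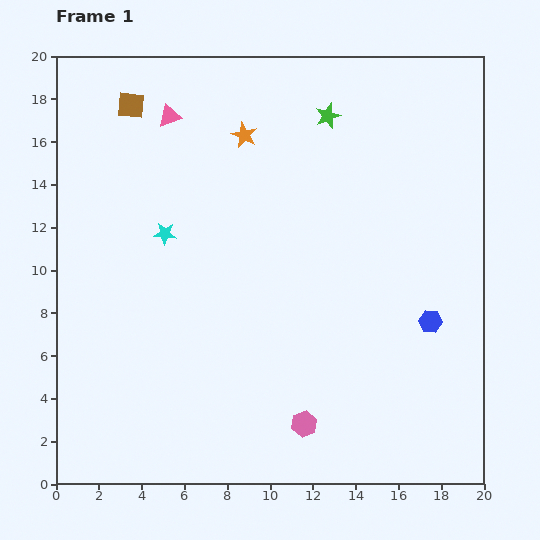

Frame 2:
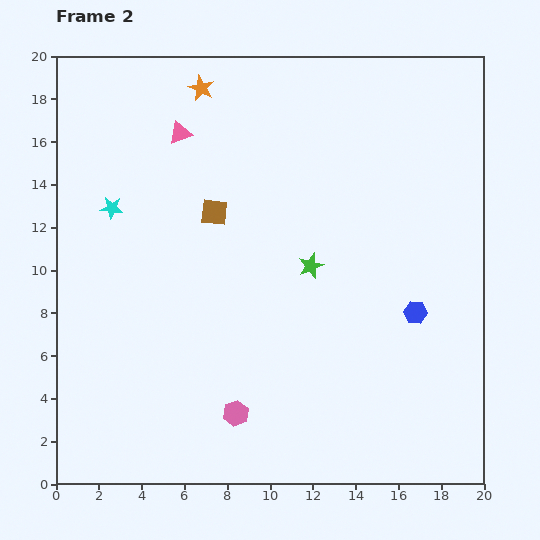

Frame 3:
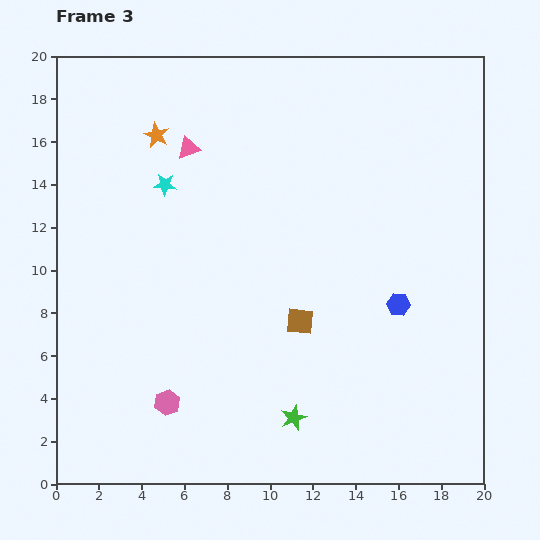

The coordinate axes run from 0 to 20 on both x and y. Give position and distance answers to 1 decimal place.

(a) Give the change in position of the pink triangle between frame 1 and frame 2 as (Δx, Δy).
(0.5, -0.8)

The pink triangle was at (5.3, 17.2) in frame 1 and (5.8, 16.4) in frame 2.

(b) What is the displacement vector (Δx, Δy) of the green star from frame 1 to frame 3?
(-1.6, -14.1)

The green star was at (12.7, 17.2) in frame 1 and (11.1, 3.1) in frame 3.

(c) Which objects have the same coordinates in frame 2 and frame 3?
none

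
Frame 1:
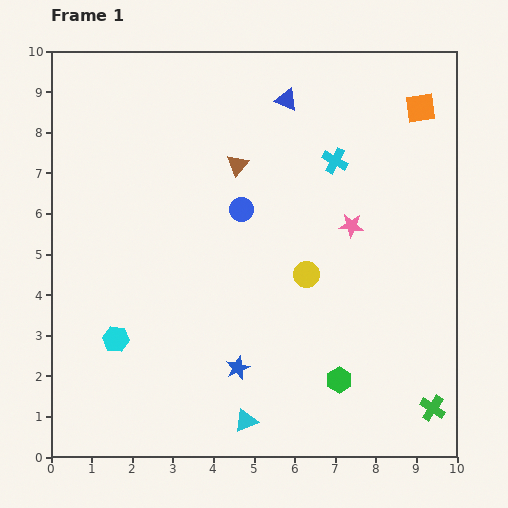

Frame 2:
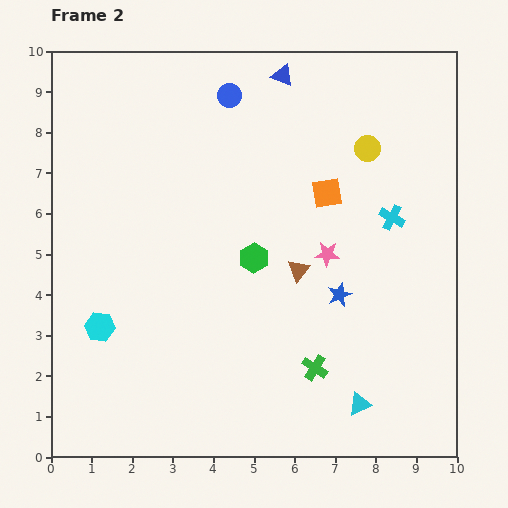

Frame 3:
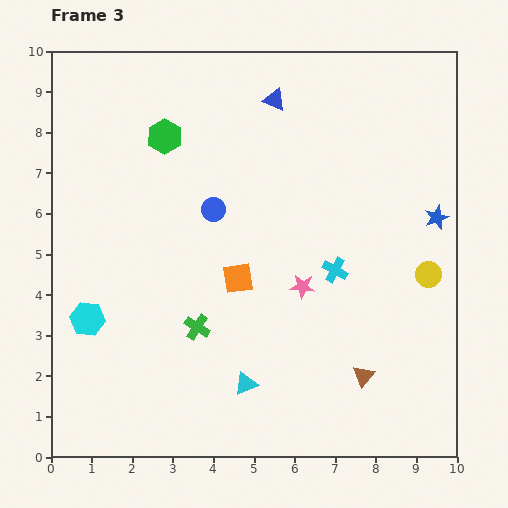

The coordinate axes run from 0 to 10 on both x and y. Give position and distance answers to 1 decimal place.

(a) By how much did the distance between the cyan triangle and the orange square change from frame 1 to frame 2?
-3.5

Distance in frame 1: 8.8. Distance in frame 2: 5.3.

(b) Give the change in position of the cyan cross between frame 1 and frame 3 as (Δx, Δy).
(0.0, -2.7)

The cyan cross was at (7.0, 7.3) in frame 1 and (7.0, 4.6) in frame 3.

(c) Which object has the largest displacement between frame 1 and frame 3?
the green hexagon

(moved 7.4; next 6.2)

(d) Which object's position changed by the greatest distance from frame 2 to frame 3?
the green hexagon

(moved 3.7; next 3.4)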